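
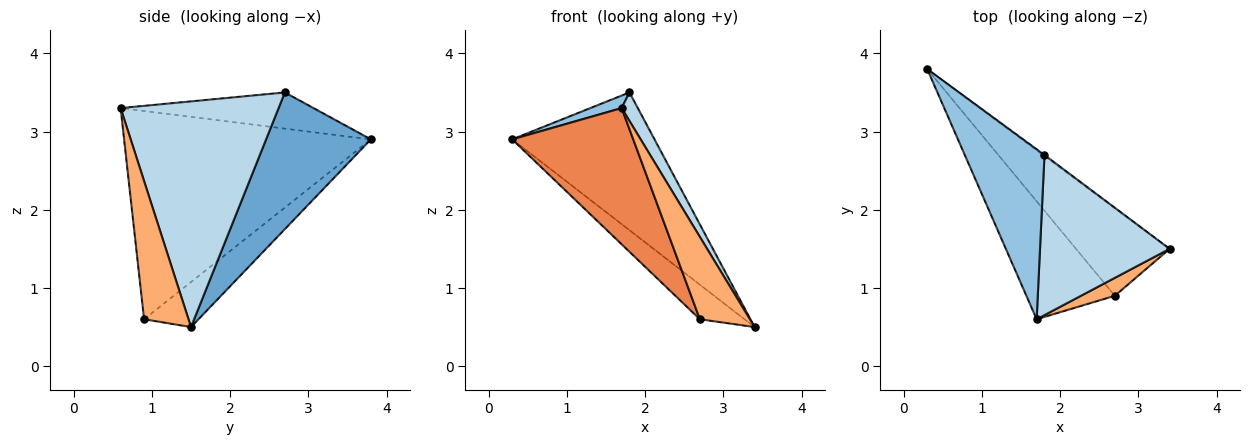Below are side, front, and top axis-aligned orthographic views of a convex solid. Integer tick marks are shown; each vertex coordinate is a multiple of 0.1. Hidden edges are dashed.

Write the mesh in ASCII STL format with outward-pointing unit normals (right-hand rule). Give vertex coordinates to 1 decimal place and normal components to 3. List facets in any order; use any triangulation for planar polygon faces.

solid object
 facet normal 0.593 0.805 -0.006
  outer loop
   vertex 1.8 2.7 3.5
   vertex 3.4 1.5 0.5
   vertex 0.3 3.8 2.9
  endloop
 endfacet
 facet normal -0.412 -0.067 0.909
  outer loop
   vertex 1.8 2.7 3.5
   vertex 0.3 3.8 2.9
   vertex 1.7 0.6 3.3
  endloop
 endfacet
 facet normal 0.864 -0.088 0.496
  outer loop
   vertex 1.8 2.7 3.5
   vertex 1.7 0.6 3.3
   vertex 3.4 1.5 0.5
  endloop
 endfacet
 facet normal -0.409 0.335 -0.849
  outer loop
   vertex 2.7 0.9 0.6
   vertex 0.3 3.8 2.9
   vertex 3.4 1.5 0.5
  endloop
 endfacet
 facet normal -0.839 -0.412 -0.356
  outer loop
   vertex 2.7 0.9 0.6
   vertex 1.7 0.6 3.3
   vertex 0.3 3.8 2.9
  endloop
 endfacet
 facet normal 0.655 -0.738 0.161
  outer loop
   vertex 2.7 0.9 0.6
   vertex 3.4 1.5 0.5
   vertex 1.7 0.6 3.3
  endloop
 endfacet
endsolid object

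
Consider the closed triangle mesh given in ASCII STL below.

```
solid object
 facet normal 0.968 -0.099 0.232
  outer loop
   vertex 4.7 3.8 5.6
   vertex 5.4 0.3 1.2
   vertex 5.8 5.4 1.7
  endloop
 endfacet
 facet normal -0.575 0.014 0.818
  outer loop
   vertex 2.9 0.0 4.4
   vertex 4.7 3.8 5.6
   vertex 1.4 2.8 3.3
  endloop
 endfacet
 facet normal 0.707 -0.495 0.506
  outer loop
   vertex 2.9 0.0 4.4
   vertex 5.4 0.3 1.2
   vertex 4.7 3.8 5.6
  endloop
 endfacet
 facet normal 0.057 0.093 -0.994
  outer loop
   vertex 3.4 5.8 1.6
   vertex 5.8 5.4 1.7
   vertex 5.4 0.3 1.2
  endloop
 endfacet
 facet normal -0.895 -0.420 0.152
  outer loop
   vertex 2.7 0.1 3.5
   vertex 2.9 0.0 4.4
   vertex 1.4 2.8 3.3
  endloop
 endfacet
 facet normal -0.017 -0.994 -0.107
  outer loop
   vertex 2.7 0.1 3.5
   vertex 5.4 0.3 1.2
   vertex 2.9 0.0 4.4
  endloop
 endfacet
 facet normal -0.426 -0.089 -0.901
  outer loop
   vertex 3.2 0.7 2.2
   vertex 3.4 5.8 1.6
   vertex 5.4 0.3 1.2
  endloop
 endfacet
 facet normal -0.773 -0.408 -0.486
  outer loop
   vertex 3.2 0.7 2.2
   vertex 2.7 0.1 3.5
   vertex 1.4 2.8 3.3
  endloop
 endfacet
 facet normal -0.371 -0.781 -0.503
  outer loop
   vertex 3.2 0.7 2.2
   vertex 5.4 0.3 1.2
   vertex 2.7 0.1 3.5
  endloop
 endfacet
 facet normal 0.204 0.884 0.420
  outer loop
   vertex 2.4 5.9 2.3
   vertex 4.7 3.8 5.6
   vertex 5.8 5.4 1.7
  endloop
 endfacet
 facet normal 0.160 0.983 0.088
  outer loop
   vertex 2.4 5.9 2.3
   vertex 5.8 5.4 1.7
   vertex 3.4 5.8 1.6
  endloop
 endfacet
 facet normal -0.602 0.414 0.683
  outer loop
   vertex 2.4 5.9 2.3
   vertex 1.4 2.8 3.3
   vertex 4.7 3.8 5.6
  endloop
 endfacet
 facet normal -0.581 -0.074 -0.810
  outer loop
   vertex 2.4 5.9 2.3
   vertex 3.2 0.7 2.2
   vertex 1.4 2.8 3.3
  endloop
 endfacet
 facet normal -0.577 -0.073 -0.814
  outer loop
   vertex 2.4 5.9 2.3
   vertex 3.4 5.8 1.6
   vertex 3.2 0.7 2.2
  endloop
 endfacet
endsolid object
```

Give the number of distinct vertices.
9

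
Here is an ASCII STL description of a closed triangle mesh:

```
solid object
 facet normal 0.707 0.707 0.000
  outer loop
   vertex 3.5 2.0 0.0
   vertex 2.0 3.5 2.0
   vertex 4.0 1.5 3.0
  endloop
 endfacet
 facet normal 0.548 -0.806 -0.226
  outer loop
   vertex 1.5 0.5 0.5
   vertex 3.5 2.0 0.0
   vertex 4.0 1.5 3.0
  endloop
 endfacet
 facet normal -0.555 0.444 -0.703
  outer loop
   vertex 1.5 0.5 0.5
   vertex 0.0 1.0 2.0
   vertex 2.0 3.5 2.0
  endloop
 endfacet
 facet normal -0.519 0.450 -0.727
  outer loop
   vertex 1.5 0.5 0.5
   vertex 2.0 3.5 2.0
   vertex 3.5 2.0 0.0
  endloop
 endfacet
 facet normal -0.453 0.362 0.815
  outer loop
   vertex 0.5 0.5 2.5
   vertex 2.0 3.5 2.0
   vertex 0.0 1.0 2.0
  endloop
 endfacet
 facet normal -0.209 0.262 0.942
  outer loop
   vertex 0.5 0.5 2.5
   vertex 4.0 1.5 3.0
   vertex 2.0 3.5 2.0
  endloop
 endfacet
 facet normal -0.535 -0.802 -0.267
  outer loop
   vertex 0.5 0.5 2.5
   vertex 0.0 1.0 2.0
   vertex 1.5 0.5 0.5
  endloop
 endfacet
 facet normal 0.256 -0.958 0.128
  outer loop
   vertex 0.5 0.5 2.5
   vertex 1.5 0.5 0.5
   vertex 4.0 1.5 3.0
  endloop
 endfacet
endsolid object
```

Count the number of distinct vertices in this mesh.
6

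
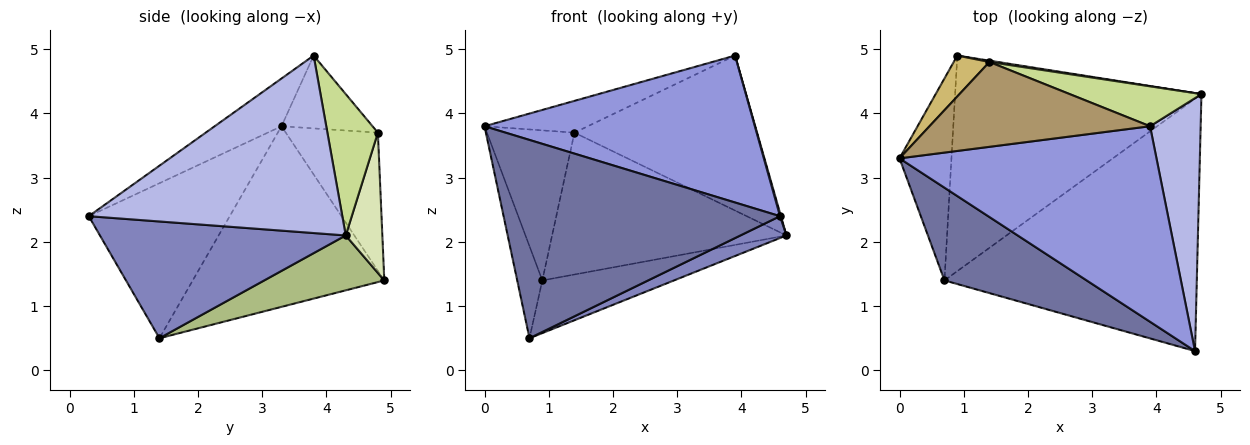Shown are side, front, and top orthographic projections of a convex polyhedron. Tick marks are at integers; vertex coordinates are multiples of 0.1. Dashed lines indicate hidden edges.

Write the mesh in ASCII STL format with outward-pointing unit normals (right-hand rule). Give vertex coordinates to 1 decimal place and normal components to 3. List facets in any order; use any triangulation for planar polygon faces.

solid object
 facet normal -0.419 -0.822 0.385
  outer loop
   vertex 0.7 1.4 0.5
   vertex 4.6 0.3 2.4
   vertex 0.0 3.3 3.8
  endloop
 endfacet
 facet normal 0.419 -0.078 -0.905
  outer loop
   vertex 0.7 1.4 0.5
   vertex 4.7 4.3 2.1
   vertex 4.6 0.3 2.4
  endloop
 endfacet
 facet normal -0.147 -0.594 0.791
  outer loop
   vertex 3.9 3.8 4.9
   vertex 0.0 3.3 3.8
   vertex 4.6 0.3 2.4
  endloop
 endfacet
 facet normal 0.962 -0.003 0.274
  outer loop
   vertex 3.9 3.8 4.9
   vertex 4.6 0.3 2.4
   vertex 4.7 4.3 2.1
  endloop
 endfacet
 facet normal -0.954 0.125 -0.274
  outer loop
   vertex 0.9 4.9 1.4
   vertex 0.7 1.4 0.5
   vertex 0.0 3.3 3.8
  endloop
 endfacet
 facet normal 0.212 0.232 -0.949
  outer loop
   vertex 0.9 4.9 1.4
   vertex 4.7 4.3 2.1
   vertex 0.7 1.4 0.5
  endloop
 endfacet
 facet normal 0.259 0.935 0.241
  outer loop
   vertex 1.4 4.8 3.7
   vertex 3.9 3.8 4.9
   vertex 4.7 4.3 2.1
  endloop
 endfacet
 facet normal 0.154 0.988 0.009
  outer loop
   vertex 1.4 4.8 3.7
   vertex 4.7 4.3 2.1
   vertex 0.9 4.9 1.4
  endloop
 endfacet
 facet normal -0.295 0.335 0.895
  outer loop
   vertex 1.4 4.8 3.7
   vertex 0.0 3.3 3.8
   vertex 3.9 3.8 4.9
  endloop
 endfacet
 facet normal -0.712 0.677 0.184
  outer loop
   vertex 1.4 4.8 3.7
   vertex 0.9 4.9 1.4
   vertex 0.0 3.3 3.8
  endloop
 endfacet
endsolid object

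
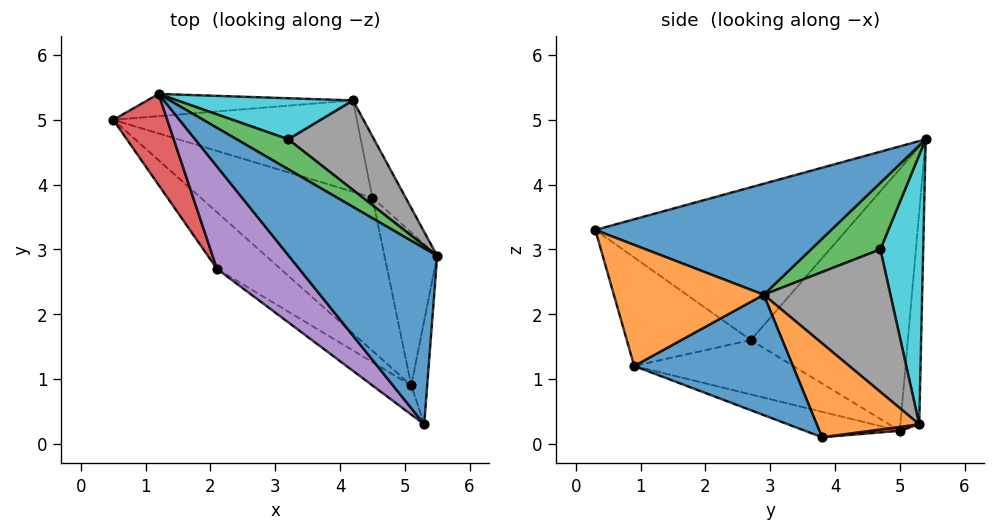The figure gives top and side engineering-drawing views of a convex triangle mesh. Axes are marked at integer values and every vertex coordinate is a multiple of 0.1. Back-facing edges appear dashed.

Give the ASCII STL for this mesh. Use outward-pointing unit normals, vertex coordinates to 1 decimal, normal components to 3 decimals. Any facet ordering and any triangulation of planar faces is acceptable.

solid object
 facet normal 0.580 0.253 0.775
  outer loop
   vertex 1.2 5.4 4.7
   vertex 5.3 0.3 3.3
   vertex 5.5 2.9 2.3
  endloop
 endfacet
 facet normal 0.984 -0.125 -0.130
  outer loop
   vertex 5.1 0.9 1.2
   vertex 5.5 2.9 2.3
   vertex 5.3 0.3 3.3
  endloop
 endfacet
 facet normal 0.626 0.611 0.485
  outer loop
   vertex 3.2 4.7 3.0
   vertex 1.2 5.4 4.7
   vertex 5.5 2.9 2.3
  endloop
 endfacet
 facet normal -0.855 -0.488 0.176
  outer loop
   vertex 2.1 2.7 1.6
   vertex 1.2 5.4 4.7
   vertex 0.5 5.0 0.2
  endloop
 endfacet
 facet normal -0.675 -0.642 0.363
  outer loop
   vertex 2.1 2.7 1.6
   vertex 5.3 0.3 3.3
   vertex 1.2 5.4 4.7
  endloop
 endfacet
 facet normal -0.480 -0.675 -0.561
  outer loop
   vertex 2.1 2.7 1.6
   vertex 0.5 5.0 0.2
   vertex 5.1 0.9 1.2
  endloop
 endfacet
 facet normal -0.524 -0.831 -0.188
  outer loop
   vertex 2.1 2.7 1.6
   vertex 5.1 0.9 1.2
   vertex 5.3 0.3 3.3
  endloop
 endfacet
 facet normal 0.639 0.666 0.385
  outer loop
   vertex 4.2 5.3 0.3
   vertex 3.2 4.7 3.0
   vertex 5.5 2.9 2.3
  endloop
 endfacet
 facet normal -0.079 0.994 -0.076
  outer loop
   vertex 4.2 5.3 0.3
   vertex 0.5 5.0 0.2
   vertex 1.2 5.4 4.7
  endloop
 endfacet
 facet normal 0.573 0.729 0.374
  outer loop
   vertex 4.2 5.3 0.3
   vertex 1.2 5.4 4.7
   vertex 3.2 4.7 3.0
  endloop
 endfacet
 facet normal 0.915 0.037 -0.401
  outer loop
   vertex 4.5 3.8 0.1
   vertex 5.5 2.9 2.3
   vertex 5.1 0.9 1.2
  endloop
 endfacet
 facet normal 0.918 0.227 -0.325
  outer loop
   vertex 4.5 3.8 0.1
   vertex 4.2 5.3 0.3
   vertex 5.5 2.9 2.3
  endloop
 endfacet
 facet normal -0.136 -0.376 -0.917
  outer loop
   vertex 4.5 3.8 0.1
   vertex 5.1 0.9 1.2
   vertex 0.5 5.0 0.2
  endloop
 endfacet
 facet normal 0.016 0.135 -0.991
  outer loop
   vertex 4.5 3.8 0.1
   vertex 0.5 5.0 0.2
   vertex 4.2 5.3 0.3
  endloop
 endfacet
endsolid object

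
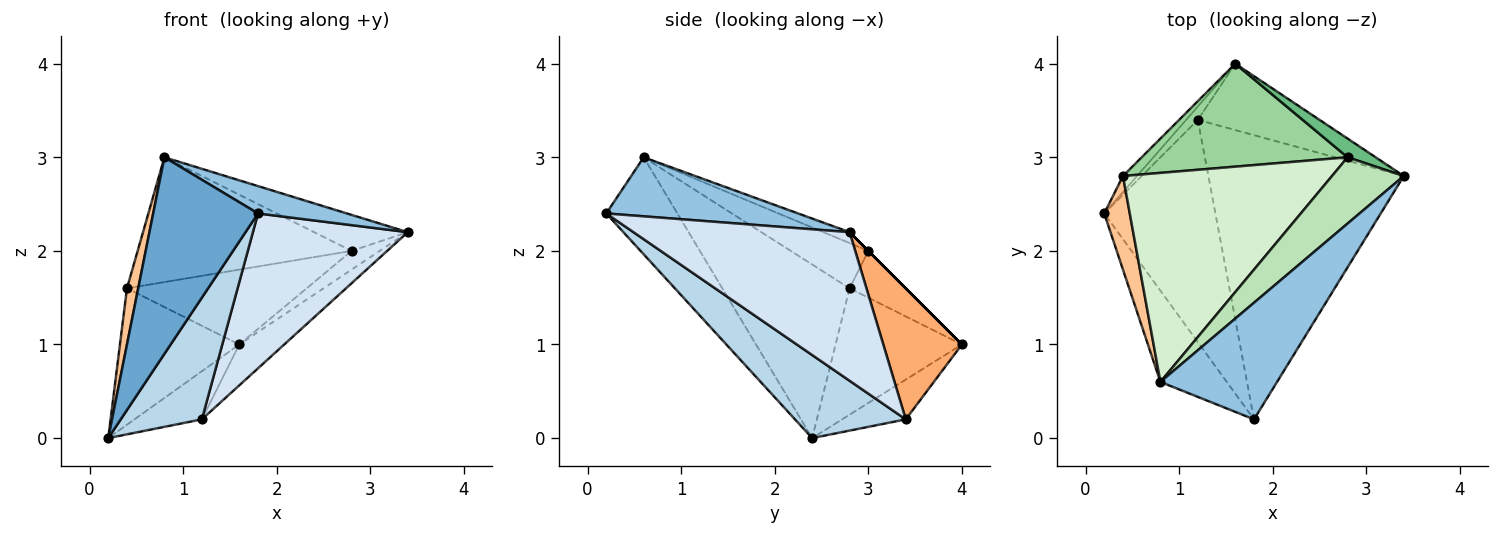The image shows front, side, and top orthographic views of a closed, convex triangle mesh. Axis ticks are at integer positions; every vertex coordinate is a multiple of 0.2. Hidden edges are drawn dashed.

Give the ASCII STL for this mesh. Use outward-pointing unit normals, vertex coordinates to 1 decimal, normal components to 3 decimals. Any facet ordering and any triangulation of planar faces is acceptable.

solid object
 facet normal -0.524 -0.772 -0.359
  outer loop
   vertex 0.8 0.6 3.0
   vertex 0.2 2.4 0.0
   vertex 1.8 0.2 2.4
  endloop
 endfacet
 facet normal 0.442 -0.205 0.873
  outer loop
   vertex 0.8 0.6 3.0
   vertex 1.8 0.2 2.4
   vertex 3.4 2.8 2.2
  endloop
 endfacet
 facet normal 0.548 -0.402 -0.734
  outer loop
   vertex 1.2 3.4 0.2
   vertex 1.8 0.2 2.4
   vertex 0.2 2.4 0.0
  endloop
 endfacet
 facet normal 0.555 -0.398 -0.730
  outer loop
   vertex 1.2 3.4 0.2
   vertex 3.4 2.8 2.2
   vertex 1.8 0.2 2.4
  endloop
 endfacet
 facet normal -0.673 0.713 -0.198
  outer loop
   vertex 1.2 3.4 0.2
   vertex 0.2 2.4 0.0
   vertex 1.6 4.0 1.0
  endloop
 endfacet
 facet normal 0.676 0.386 -0.628
  outer loop
   vertex 1.2 3.4 0.2
   vertex 1.6 4.0 1.0
   vertex 3.4 2.8 2.2
  endloop
 endfacet
 facet normal -0.986 -0.087 0.145
  outer loop
   vertex 0.4 2.8 1.6
   vertex 0.2 2.4 0.0
   vertex 0.8 0.6 3.0
  endloop
 endfacet
 facet normal -0.725 0.684 -0.081
  outer loop
   vertex 0.4 2.8 1.6
   vertex 1.6 4.0 1.0
   vertex 0.2 2.4 0.0
  endloop
 endfacet
 facet normal 0.000 0.707 0.707
  outer loop
   vertex 2.8 3.0 2.0
   vertex 3.4 2.8 2.2
   vertex 1.6 4.0 1.0
  endloop
 endfacet
 facet normal -0.181 0.578 0.795
  outer loop
   vertex 2.8 3.0 2.0
   vertex 1.6 4.0 1.0
   vertex 0.4 2.8 1.6
  endloop
 endfacet
 facet normal -0.133 0.473 0.871
  outer loop
   vertex 2.8 3.0 2.0
   vertex 0.8 0.6 3.0
   vertex 3.4 2.8 2.2
  endloop
 endfacet
 facet normal -0.183 0.504 0.844
  outer loop
   vertex 2.8 3.0 2.0
   vertex 0.4 2.8 1.6
   vertex 0.8 0.6 3.0
  endloop
 endfacet
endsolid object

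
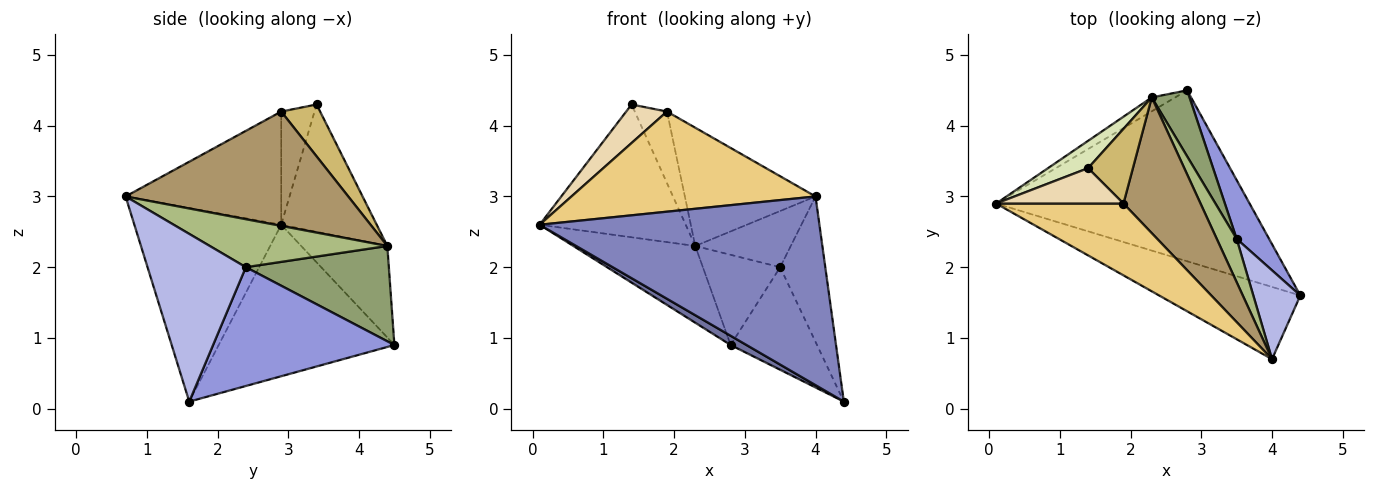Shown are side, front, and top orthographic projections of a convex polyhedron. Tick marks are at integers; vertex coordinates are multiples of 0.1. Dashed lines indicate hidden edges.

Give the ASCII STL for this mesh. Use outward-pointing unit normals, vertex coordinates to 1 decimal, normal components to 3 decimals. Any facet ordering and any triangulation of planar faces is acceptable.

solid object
 facet normal -0.512 -0.046 -0.857
  outer loop
   vertex 2.8 4.5 0.9
   vertex 4.4 1.6 0.1
   vertex 0.1 2.9 2.6
  endloop
 endfacet
 facet normal -0.440 -0.839 -0.321
  outer loop
   vertex 4.0 0.7 3.0
   vertex 0.1 2.9 2.6
   vertex 4.4 1.6 0.1
  endloop
 endfacet
 facet normal 0.877 0.418 0.239
  outer loop
   vertex 3.5 2.4 2.0
   vertex 4.4 1.6 0.1
   vertex 2.8 4.5 0.9
  endloop
 endfacet
 facet normal 0.881 0.404 0.247
  outer loop
   vertex 3.5 2.4 2.0
   vertex 4.0 0.7 3.0
   vertex 4.4 1.6 0.1
  endloop
 endfacet
 facet normal 0.831 0.449 0.329
  outer loop
   vertex 2.3 4.4 2.3
   vertex 3.5 2.4 2.0
   vertex 2.8 4.5 0.9
  endloop
 endfacet
 facet normal 0.827 0.445 0.343
  outer loop
   vertex 2.3 4.4 2.3
   vertex 4.0 0.7 3.0
   vertex 3.5 2.4 2.0
  endloop
 endfacet
 facet normal -0.571 0.808 -0.146
  outer loop
   vertex 2.3 4.4 2.3
   vertex 2.8 4.5 0.9
   vertex 0.1 2.9 2.6
  endloop
 endfacet
 facet normal -0.539 0.825 0.170
  outer loop
   vertex 2.3 4.4 2.3
   vertex 0.1 2.9 2.6
   vertex 1.4 3.4 4.3
  endloop
 endfacet
 facet normal 0.746 0.438 0.502
  outer loop
   vertex 1.9 2.9 4.2
   vertex 4.0 0.7 3.0
   vertex 2.3 4.4 2.3
  endloop
 endfacet
 facet normal 0.641 0.531 0.554
  outer loop
   vertex 1.9 2.9 4.2
   vertex 2.3 4.4 2.3
   vertex 1.4 3.4 4.3
  endloop
 endfacet
 facet normal -0.460 -0.721 0.518
  outer loop
   vertex 1.9 2.9 4.2
   vertex 0.1 2.9 2.6
   vertex 4.0 0.7 3.0
  endloop
 endfacet
 facet normal -0.515 -0.631 0.580
  outer loop
   vertex 1.9 2.9 4.2
   vertex 1.4 3.4 4.3
   vertex 0.1 2.9 2.6
  endloop
 endfacet
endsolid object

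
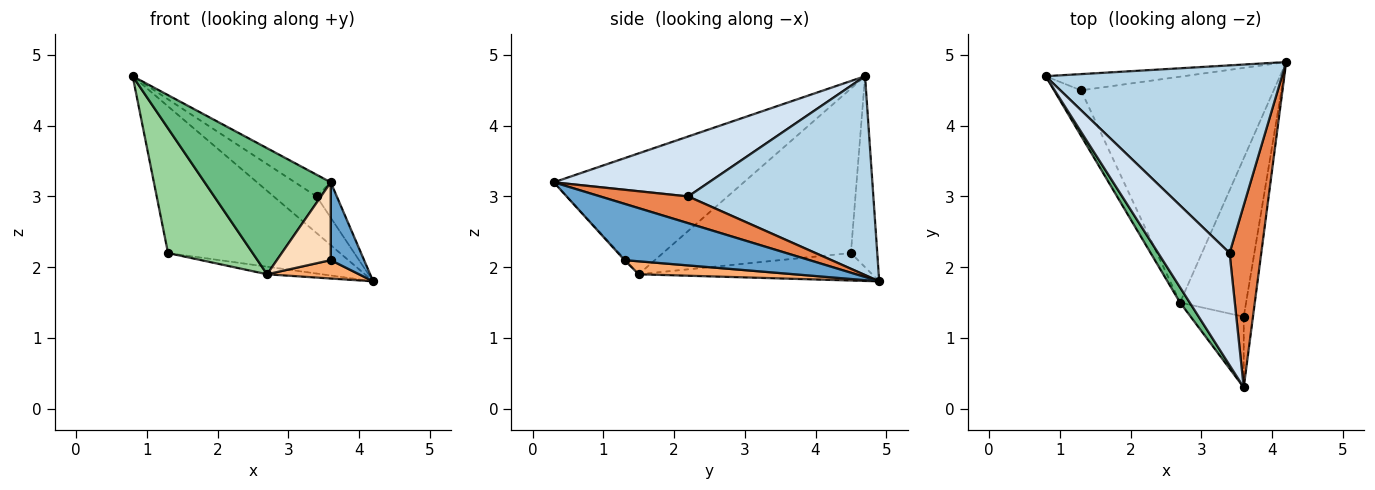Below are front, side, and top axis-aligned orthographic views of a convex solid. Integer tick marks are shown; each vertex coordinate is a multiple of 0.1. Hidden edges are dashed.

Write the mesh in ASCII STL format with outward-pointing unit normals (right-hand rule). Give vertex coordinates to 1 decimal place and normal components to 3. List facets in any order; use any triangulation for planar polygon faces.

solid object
 facet normal 0.972 -0.175 -0.159
  outer loop
   vertex 3.6 1.3 2.1
   vertex 4.2 4.9 1.8
   vertex 3.6 0.3 3.2
  endloop
 endfacet
 facet normal -0.151 0.983 -0.109
  outer loop
   vertex 1.3 4.5 2.2
   vertex 0.8 4.7 4.7
   vertex 4.2 4.9 1.8
  endloop
 endfacet
 facet normal 0.637 0.148 0.757
  outer loop
   vertex 3.4 2.2 3.0
   vertex 4.2 4.9 1.8
   vertex 0.8 4.7 4.7
  endloop
 endfacet
 facet normal 0.636 0.147 0.757
  outer loop
   vertex 3.4 2.2 3.0
   vertex 0.8 4.7 4.7
   vertex 3.6 0.3 3.2
  endloop
 endfacet
 facet normal 0.638 0.147 0.756
  outer loop
   vertex 3.4 2.2 3.0
   vertex 3.6 0.3 3.2
   vertex 4.2 4.9 1.8
  endloop
 endfacet
 facet normal 0.192 -0.113 -0.975
  outer loop
   vertex 2.7 1.5 1.9
   vertex 4.2 4.9 1.8
   vertex 3.6 1.3 2.1
  endloop
 endfacet
 facet normal -0.141 0.033 -0.989
  outer loop
   vertex 2.7 1.5 1.9
   vertex 1.3 4.5 2.2
   vertex 4.2 4.9 1.8
  endloop
 endfacet
 facet normal -0.015 -0.740 -0.673
  outer loop
   vertex 2.7 1.5 1.9
   vertex 3.6 1.3 2.1
   vertex 3.6 0.3 3.2
  endloop
 endfacet
 facet normal -0.831 -0.552 0.066
  outer loop
   vertex 2.7 1.5 1.9
   vertex 3.6 0.3 3.2
   vertex 0.8 4.7 4.7
  endloop
 endfacet
 facet normal -0.902 -0.406 -0.148
  outer loop
   vertex 2.7 1.5 1.9
   vertex 0.8 4.7 4.7
   vertex 1.3 4.5 2.2
  endloop
 endfacet
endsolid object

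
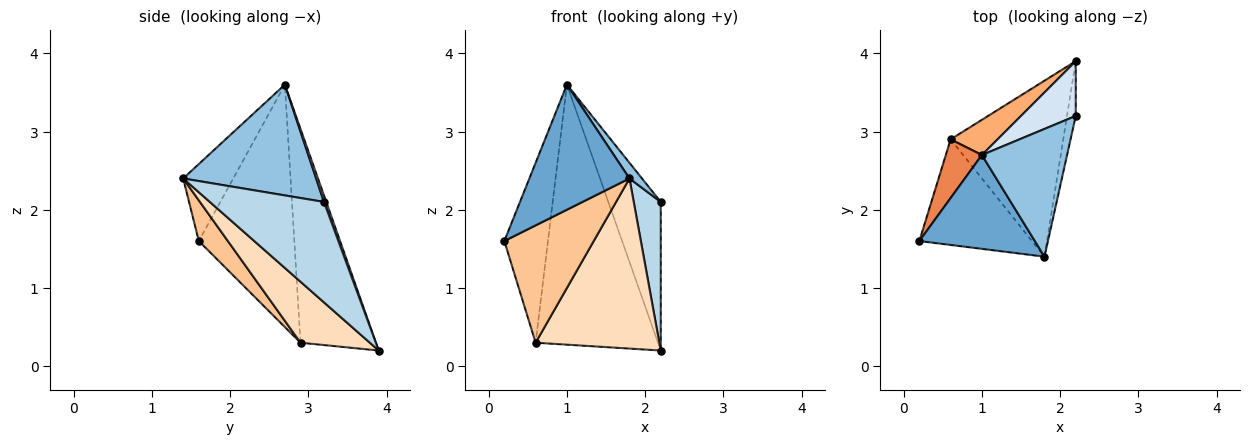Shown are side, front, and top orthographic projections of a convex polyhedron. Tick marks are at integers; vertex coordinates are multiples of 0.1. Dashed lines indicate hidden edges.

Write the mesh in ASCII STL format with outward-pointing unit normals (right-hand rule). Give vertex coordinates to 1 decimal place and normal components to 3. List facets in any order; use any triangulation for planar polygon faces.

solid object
 facet normal -0.371 -0.743 0.557
  outer loop
   vertex 1.0 2.7 3.6
   vertex 0.2 1.6 1.6
   vertex 1.8 1.4 2.4
  endloop
 endfacet
 facet normal 0.791 -0.074 0.608
  outer loop
   vertex 1.0 2.7 3.6
   vertex 1.8 1.4 2.4
   vertex 2.2 3.2 2.1
  endloop
 endfacet
 facet normal 0.970 -0.230 -0.085
  outer loop
   vertex 2.2 3.9 0.2
   vertex 2.2 3.2 2.1
   vertex 1.8 1.4 2.4
  endloop
 endfacet
 facet normal 0.041 0.938 0.345
  outer loop
   vertex 2.2 3.9 0.2
   vertex 1.0 2.7 3.6
   vertex 2.2 3.2 2.1
  endloop
 endfacet
 facet normal -0.901 0.412 0.134
  outer loop
   vertex 0.6 2.9 0.3
   vertex 0.2 1.6 1.6
   vertex 1.0 2.7 3.6
  endloop
 endfacet
 facet normal -0.521 0.846 0.114
  outer loop
   vertex 0.6 2.9 0.3
   vertex 1.0 2.7 3.6
   vertex 2.2 3.9 0.2
  endloop
 endfacet
 facet normal 0.235 -0.723 -0.650
  outer loop
   vertex 0.6 2.9 0.3
   vertex 1.8 1.4 2.4
   vertex 0.2 1.6 1.6
  endloop
 endfacet
 facet normal 0.363 -0.648 -0.670
  outer loop
   vertex 0.6 2.9 0.3
   vertex 2.2 3.9 0.2
   vertex 1.8 1.4 2.4
  endloop
 endfacet
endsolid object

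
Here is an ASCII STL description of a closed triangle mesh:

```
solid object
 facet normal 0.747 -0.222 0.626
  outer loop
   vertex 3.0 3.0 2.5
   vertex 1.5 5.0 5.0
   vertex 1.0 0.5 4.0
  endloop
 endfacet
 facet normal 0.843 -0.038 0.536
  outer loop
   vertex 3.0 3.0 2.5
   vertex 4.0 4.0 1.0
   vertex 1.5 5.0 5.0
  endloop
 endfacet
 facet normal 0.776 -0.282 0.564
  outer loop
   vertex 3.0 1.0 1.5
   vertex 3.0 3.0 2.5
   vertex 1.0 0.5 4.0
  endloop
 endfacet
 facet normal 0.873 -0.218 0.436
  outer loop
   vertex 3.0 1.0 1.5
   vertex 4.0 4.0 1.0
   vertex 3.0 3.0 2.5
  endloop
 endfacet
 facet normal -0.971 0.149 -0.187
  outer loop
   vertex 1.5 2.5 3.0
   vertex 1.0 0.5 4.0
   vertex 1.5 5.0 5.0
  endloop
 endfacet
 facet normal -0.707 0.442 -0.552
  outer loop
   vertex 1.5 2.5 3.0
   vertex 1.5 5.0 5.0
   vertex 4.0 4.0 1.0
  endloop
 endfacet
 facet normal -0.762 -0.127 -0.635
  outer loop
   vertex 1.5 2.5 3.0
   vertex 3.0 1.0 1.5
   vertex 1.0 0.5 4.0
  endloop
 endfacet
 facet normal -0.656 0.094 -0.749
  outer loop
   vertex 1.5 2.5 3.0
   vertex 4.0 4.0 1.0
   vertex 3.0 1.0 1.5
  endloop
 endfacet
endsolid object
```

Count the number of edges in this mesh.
12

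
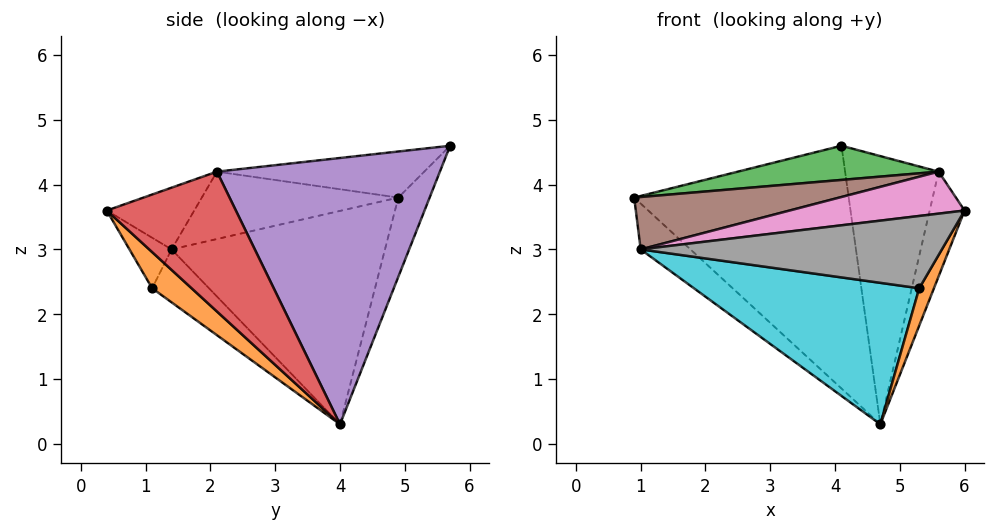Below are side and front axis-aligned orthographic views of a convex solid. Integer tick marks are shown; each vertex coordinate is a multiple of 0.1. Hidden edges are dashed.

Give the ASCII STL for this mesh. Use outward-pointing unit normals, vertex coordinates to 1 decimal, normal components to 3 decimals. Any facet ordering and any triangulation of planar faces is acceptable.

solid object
 facet normal -0.134 0.915 -0.380
  outer loop
   vertex 4.7 4.0 0.3
   vertex 0.9 4.9 3.8
   vertex 4.1 5.7 4.6
  endloop
 endfacet
 facet normal 0.749 -0.280 -0.600
  outer loop
   vertex 5.3 1.1 2.4
   vertex 4.7 4.0 0.3
   vertex 6.0 0.4 3.6
  endloop
 endfacet
 facet normal -0.194 -0.188 0.963
  outer loop
   vertex 5.6 2.1 4.2
   vertex 4.1 5.7 4.6
   vertex 0.9 4.9 3.8
  endloop
 endfacet
 facet normal 0.961 0.260 -0.095
  outer loop
   vertex 5.6 2.1 4.2
   vertex 6.0 0.4 3.6
   vertex 4.7 4.0 0.3
  endloop
 endfacet
 facet normal 0.922 0.387 -0.024
  outer loop
   vertex 5.6 2.1 4.2
   vertex 4.7 4.0 0.3
   vertex 4.1 5.7 4.6
  endloop
 endfacet
 facet normal -0.214 -0.223 0.951
  outer loop
   vertex 1.0 1.4 3.0
   vertex 5.6 2.1 4.2
   vertex 0.9 4.9 3.8
  endloop
 endfacet
 facet normal -0.183 -0.365 0.913
  outer loop
   vertex 1.0 1.4 3.0
   vertex 6.0 0.4 3.6
   vertex 5.6 2.1 4.2
  endloop
 endfacet
 facet normal -0.124 -0.887 -0.445
  outer loop
   vertex 1.0 1.4 3.0
   vertex 5.3 1.1 2.4
   vertex 6.0 0.4 3.6
  endloop
 endfacet
 facet normal -0.650 0.152 -0.745
  outer loop
   vertex 1.0 1.4 3.0
   vertex 0.9 4.9 3.8
   vertex 4.7 4.0 0.3
  endloop
 endfacet
 facet normal -0.151 -0.600 -0.785
  outer loop
   vertex 1.0 1.4 3.0
   vertex 4.7 4.0 0.3
   vertex 5.3 1.1 2.4
  endloop
 endfacet
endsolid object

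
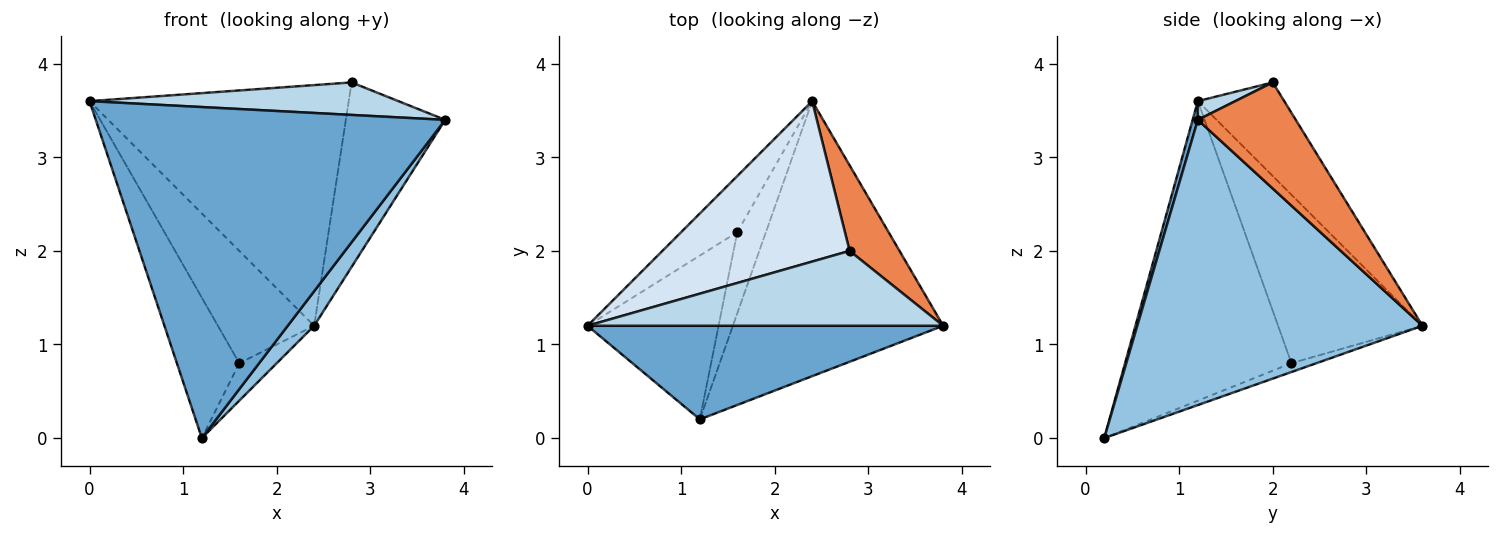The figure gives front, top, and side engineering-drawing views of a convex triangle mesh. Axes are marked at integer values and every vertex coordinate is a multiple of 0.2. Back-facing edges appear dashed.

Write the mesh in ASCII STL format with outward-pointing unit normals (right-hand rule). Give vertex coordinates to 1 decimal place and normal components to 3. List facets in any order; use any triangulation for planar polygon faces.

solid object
 facet normal 0.014 -0.962 0.272
  outer loop
   vertex 1.2 0.2 0.0
   vertex 3.8 1.2 3.4
   vertex 0.0 1.2 3.6
  endloop
 endfacet
 facet normal 0.803 -0.074 -0.592
  outer loop
   vertex 1.2 0.2 0.0
   vertex 2.4 3.6 1.2
   vertex 3.8 1.2 3.4
  endloop
 endfacet
 facet normal 0.048 -0.398 0.916
  outer loop
   vertex 2.8 2.0 3.8
   vertex 0.0 1.2 3.6
   vertex 3.8 1.2 3.4
  endloop
 endfacet
 facet normal -0.267 0.802 0.535
  outer loop
   vertex 2.8 2.0 3.8
   vertex 2.4 3.6 1.2
   vertex 0.0 1.2 3.6
  endloop
 endfacet
 facet normal 0.667 0.676 0.314
  outer loop
   vertex 2.8 2.0 3.8
   vertex 3.8 1.2 3.4
   vertex 2.4 3.6 1.2
  endloop
 endfacet
 facet normal -0.802 0.535 -0.267
  outer loop
   vertex 1.6 2.2 0.8
   vertex 0.0 1.2 3.6
   vertex 2.4 3.6 1.2
  endloop
 endfacet
 facet normal -0.866 0.325 -0.379
  outer loop
   vertex 1.6 2.2 0.8
   vertex 1.2 0.2 0.0
   vertex 0.0 1.2 3.6
  endloop
 endfacet
 facet normal -0.269 0.404 -0.874
  outer loop
   vertex 1.6 2.2 0.8
   vertex 2.4 3.6 1.2
   vertex 1.2 0.2 0.0
  endloop
 endfacet
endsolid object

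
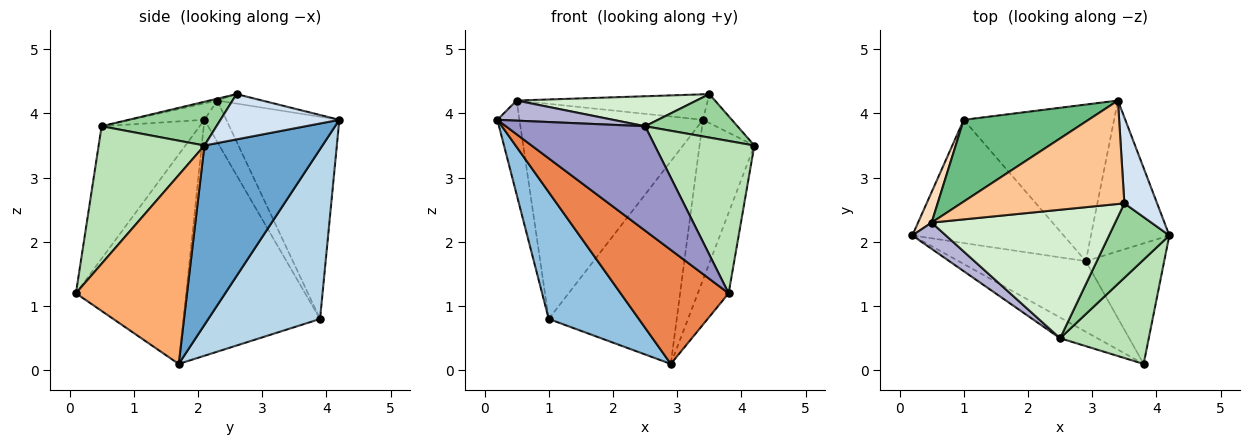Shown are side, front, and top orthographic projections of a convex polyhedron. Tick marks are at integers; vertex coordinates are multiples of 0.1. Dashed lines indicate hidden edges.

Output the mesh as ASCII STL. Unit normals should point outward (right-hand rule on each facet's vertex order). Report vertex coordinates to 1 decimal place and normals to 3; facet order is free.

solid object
 facet normal 0.843 0.391 -0.368
  outer loop
   vertex 2.9 1.7 0.1
   vertex 3.4 4.2 3.9
   vertex 4.2 2.1 3.5
  endloop
 endfacet
 facet normal -0.736 -0.485 -0.472
  outer loop
   vertex 1.0 3.9 0.8
   vertex 2.9 1.7 0.1
   vertex 0.2 2.1 3.9
  endloop
 endfacet
 facet normal 0.568 0.651 -0.503
  outer loop
   vertex 1.0 3.9 0.8
   vertex 3.4 4.2 3.9
   vertex 2.9 1.7 0.1
  endloop
 endfacet
 facet normal 0.795 0.193 0.575
  outer loop
   vertex 3.5 2.6 4.3
   vertex 4.2 2.1 3.5
   vertex 3.4 4.2 3.9
  endloop
 endfacet
 facet normal -0.655 -0.642 -0.398
  outer loop
   vertex 3.8 0.1 1.2
   vertex 0.2 2.1 3.9
   vertex 2.9 1.7 0.1
  endloop
 endfacet
 facet normal 0.895 0.248 -0.371
  outer loop
   vertex 3.8 0.1 1.2
   vertex 2.9 1.7 0.1
   vertex 4.2 2.1 3.5
  endloop
 endfacet
 facet normal -0.056 0.239 0.969
  outer loop
   vertex 0.5 2.3 4.2
   vertex 3.5 2.6 4.3
   vertex 3.4 4.2 3.9
  endloop
 endfacet
 facet normal -0.686 0.692 0.225
  outer loop
   vertex 0.5 2.3 4.2
   vertex 1.0 3.9 0.8
   vertex 0.2 2.1 3.9
  endloop
 endfacet
 facet normal -0.499 0.810 0.308
  outer loop
   vertex 0.5 2.3 4.2
   vertex 3.4 4.2 3.9
   vertex 1.0 3.9 0.8
  endloop
 endfacet
 facet normal 0.531 -0.427 0.732
  outer loop
   vertex 2.5 0.5 3.8
   vertex 4.2 2.1 3.5
   vertex 3.5 2.6 4.3
  endloop
 endfacet
 facet normal 0.659 -0.621 0.425
  outer loop
   vertex 2.5 0.5 3.8
   vertex 3.8 0.1 1.2
   vertex 4.2 2.1 3.5
  endloop
 endfacet
 facet normal -0.010 -0.227 0.974
  outer loop
   vertex 2.5 0.5 3.8
   vertex 3.5 2.6 4.3
   vertex 0.5 2.3 4.2
  endloop
 endfacet
 facet normal -0.568 -0.807 -0.160
  outer loop
   vertex 2.5 0.5 3.8
   vertex 0.2 2.1 3.9
   vertex 3.8 0.1 1.2
  endloop
 endfacet
 facet normal -0.362 -0.567 0.740
  outer loop
   vertex 2.5 0.5 3.8
   vertex 0.5 2.3 4.2
   vertex 0.2 2.1 3.9
  endloop
 endfacet
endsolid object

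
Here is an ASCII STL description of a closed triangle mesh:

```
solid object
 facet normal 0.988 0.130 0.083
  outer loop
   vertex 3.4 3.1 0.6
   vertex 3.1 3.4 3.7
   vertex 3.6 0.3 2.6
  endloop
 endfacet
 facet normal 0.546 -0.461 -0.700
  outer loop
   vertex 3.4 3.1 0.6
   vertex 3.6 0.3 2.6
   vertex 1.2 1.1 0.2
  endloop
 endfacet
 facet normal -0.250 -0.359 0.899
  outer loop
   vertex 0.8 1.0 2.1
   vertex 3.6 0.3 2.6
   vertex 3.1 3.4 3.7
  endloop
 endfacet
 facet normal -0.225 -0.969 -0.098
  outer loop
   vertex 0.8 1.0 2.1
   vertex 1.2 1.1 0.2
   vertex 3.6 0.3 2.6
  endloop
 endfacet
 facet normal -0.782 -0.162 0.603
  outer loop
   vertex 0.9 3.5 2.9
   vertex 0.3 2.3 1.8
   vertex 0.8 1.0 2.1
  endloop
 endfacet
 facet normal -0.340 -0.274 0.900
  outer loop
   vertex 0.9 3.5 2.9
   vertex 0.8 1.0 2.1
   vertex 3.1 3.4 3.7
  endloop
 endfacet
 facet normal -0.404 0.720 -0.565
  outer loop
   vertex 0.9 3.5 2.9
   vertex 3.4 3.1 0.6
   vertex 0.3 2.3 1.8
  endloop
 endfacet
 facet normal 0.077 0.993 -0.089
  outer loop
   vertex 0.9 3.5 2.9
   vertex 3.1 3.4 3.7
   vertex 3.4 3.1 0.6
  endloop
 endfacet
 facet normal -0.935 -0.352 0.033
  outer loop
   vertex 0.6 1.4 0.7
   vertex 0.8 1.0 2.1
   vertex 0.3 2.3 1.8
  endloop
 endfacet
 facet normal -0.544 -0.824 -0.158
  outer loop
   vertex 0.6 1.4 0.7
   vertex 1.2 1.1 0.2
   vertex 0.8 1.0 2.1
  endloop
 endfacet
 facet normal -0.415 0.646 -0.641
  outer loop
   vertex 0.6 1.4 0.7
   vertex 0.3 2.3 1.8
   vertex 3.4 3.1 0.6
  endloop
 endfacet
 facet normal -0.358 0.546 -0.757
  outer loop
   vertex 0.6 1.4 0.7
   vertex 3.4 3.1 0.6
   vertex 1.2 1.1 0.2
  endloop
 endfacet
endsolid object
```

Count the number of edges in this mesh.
18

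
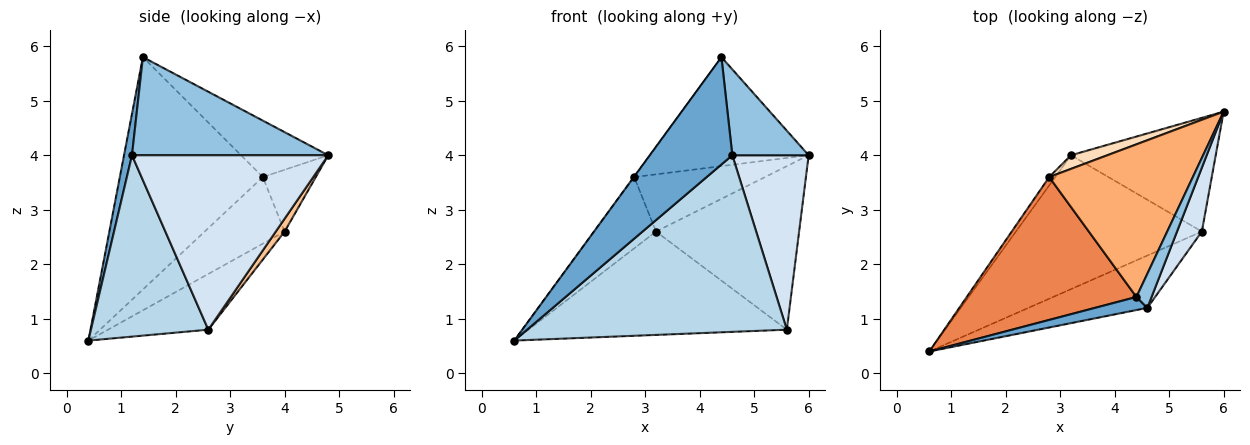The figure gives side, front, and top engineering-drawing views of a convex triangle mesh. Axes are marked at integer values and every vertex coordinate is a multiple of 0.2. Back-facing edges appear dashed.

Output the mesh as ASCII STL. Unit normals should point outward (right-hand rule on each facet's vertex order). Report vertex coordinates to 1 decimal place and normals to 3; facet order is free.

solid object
 facet normal 0.095 -0.988 0.120
  outer loop
   vertex 4.6 1.2 4.0
   vertex 4.4 1.4 5.8
   vertex 0.6 0.4 0.6
  endloop
 endfacet
 facet normal 0.923 -0.359 0.142
  outer loop
   vertex 4.6 1.2 4.0
   vertex 6.0 4.8 4.0
   vertex 4.4 1.4 5.8
  endloop
 endfacet
 facet normal 0.398 -0.880 -0.261
  outer loop
   vertex 5.6 2.6 0.8
   vertex 4.6 1.2 4.0
   vertex 0.6 0.4 0.6
  endloop
 endfacet
 facet normal 0.924 -0.359 0.132
  outer loop
   vertex 5.6 2.6 0.8
   vertex 6.0 4.8 4.0
   vertex 4.6 1.2 4.0
  endloop
 endfacet
 facet normal -0.808 0.002 0.590
  outer loop
   vertex 2.8 3.6 3.6
   vertex 0.6 0.4 0.6
   vertex 4.4 1.4 5.8
  endloop
 endfacet
 facet normal -0.305 0.554 0.775
  outer loop
   vertex 2.8 3.6 3.6
   vertex 4.4 1.4 5.8
   vertex 6.0 4.8 4.0
  endloop
 endfacet
 facet normal 0.051 0.820 -0.570
  outer loop
   vertex 3.2 4.0 2.6
   vertex 6.0 4.8 4.0
   vertex 5.6 2.6 0.8
  endloop
 endfacet
 facet normal -0.366 0.905 0.216
  outer loop
   vertex 3.2 4.0 2.6
   vertex 2.8 3.6 3.6
   vertex 6.0 4.8 4.0
  endloop
 endfacet
 facet normal -0.231 0.595 -0.770
  outer loop
   vertex 3.2 4.0 2.6
   vertex 5.6 2.6 0.8
   vertex 0.6 0.4 0.6
  endloop
 endfacet
 facet normal -0.789 0.610 -0.072
  outer loop
   vertex 3.2 4.0 2.6
   vertex 0.6 0.4 0.6
   vertex 2.8 3.6 3.6
  endloop
 endfacet
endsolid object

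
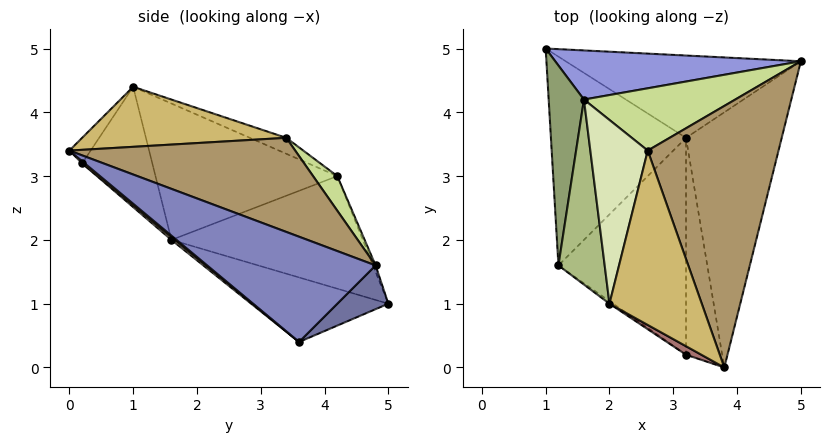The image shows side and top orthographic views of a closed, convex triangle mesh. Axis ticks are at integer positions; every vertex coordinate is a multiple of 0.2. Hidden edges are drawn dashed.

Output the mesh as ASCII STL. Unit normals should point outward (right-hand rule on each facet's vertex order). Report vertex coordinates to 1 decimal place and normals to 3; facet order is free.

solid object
 facet normal 0.149 0.578 -0.802
  outer loop
   vertex 3.2 3.6 0.4
   vertex 1.0 5.0 1.0
   vertex 5.0 4.8 1.6
  endloop
 endfacet
 facet normal 0.678 -0.401 -0.616
  outer loop
   vertex 3.2 3.6 0.4
   vertex 5.0 4.8 1.6
   vertex 3.8 0.0 3.4
  endloop
 endfacet
 facet normal -0.010 0.927 0.374
  outer loop
   vertex 1.6 4.2 3.0
   vertex 5.0 4.8 1.6
   vertex 1.0 5.0 1.0
  endloop
 endfacet
 facet normal -0.414 -0.279 -0.866
  outer loop
   vertex 1.2 1.6 2.0
   vertex 1.0 5.0 1.0
   vertex 3.2 3.6 0.4
  endloop
 endfacet
 facet normal -0.954 0.032 0.299
  outer loop
   vertex 1.2 1.6 2.0
   vertex 1.6 4.2 3.0
   vertex 1.0 5.0 1.0
  endloop
 endfacet
 facet normal -0.947 0.022 0.321
  outer loop
   vertex 1.2 1.6 2.0
   vertex 2.0 1.0 4.4
   vertex 1.6 4.2 3.0
  endloop
 endfacet
 facet normal 0.157 0.711 0.686
  outer loop
   vertex 2.6 3.4 3.6
   vertex 5.0 4.8 1.6
   vertex 1.6 4.2 3.0
  endloop
 endfacet
 facet normal -0.250 0.362 0.898
  outer loop
   vertex 2.6 3.4 3.6
   vertex 1.6 4.2 3.0
   vertex 2.0 1.0 4.4
  endloop
 endfacet
 facet normal 0.577 0.156 0.802
  outer loop
   vertex 2.6 3.4 3.6
   vertex 3.8 0.0 3.4
   vertex 5.0 4.8 1.6
  endloop
 endfacet
 facet normal 0.540 0.142 0.830
  outer loop
   vertex 2.6 3.4 3.6
   vertex 2.0 1.0 4.4
   vertex 3.8 0.0 3.4
  endloop
 endfacet
 facet normal 0.045 -0.635 -0.771
  outer loop
   vertex 3.2 0.2 3.2
   vertex 3.2 3.6 0.4
   vertex 3.8 0.0 3.4
  endloop
 endfacet
 facet normal 0.018 -0.636 -0.772
  outer loop
   vertex 3.2 0.2 3.2
   vertex 1.2 1.6 2.0
   vertex 3.2 3.6 0.4
  endloop
 endfacet
 facet normal -0.375 -0.899 0.225
  outer loop
   vertex 3.2 0.2 3.2
   vertex 3.8 0.0 3.4
   vertex 2.0 1.0 4.4
  endloop
 endfacet
 facet normal -0.566 -0.824 -0.017
  outer loop
   vertex 3.2 0.2 3.2
   vertex 2.0 1.0 4.4
   vertex 1.2 1.6 2.0
  endloop
 endfacet
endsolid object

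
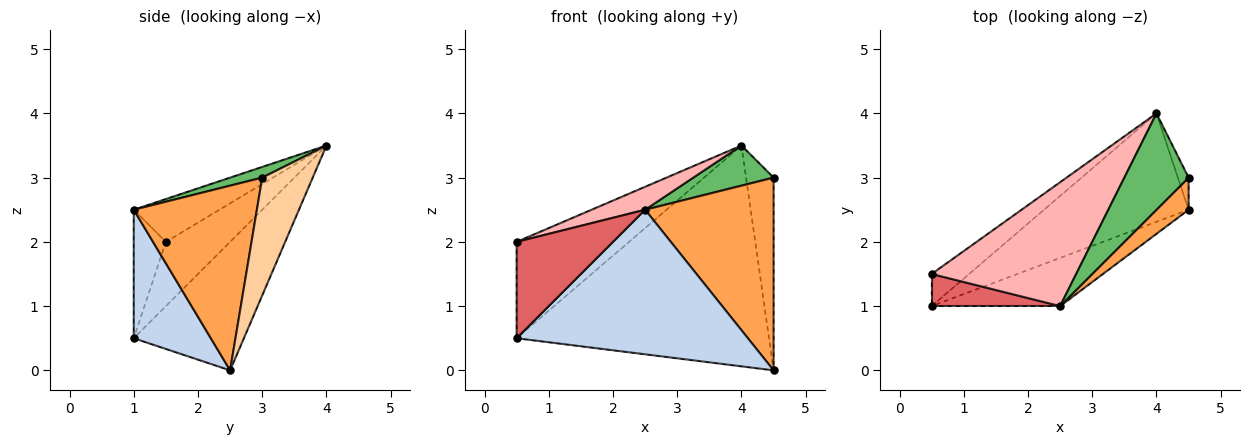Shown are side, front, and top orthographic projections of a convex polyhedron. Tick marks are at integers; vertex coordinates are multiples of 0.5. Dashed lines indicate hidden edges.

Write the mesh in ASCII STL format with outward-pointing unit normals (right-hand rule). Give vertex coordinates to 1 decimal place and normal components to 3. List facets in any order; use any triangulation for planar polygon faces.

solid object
 facet normal -0.365 0.836 -0.410
  outer loop
   vertex 4.0 4.0 3.5
   vertex 4.5 2.5 0.0
   vertex 0.5 1.0 0.5
  endloop
 endfacet
 facet normal 0.302 -0.905 -0.302
  outer loop
   vertex 2.5 1.0 2.5
   vertex 0.5 1.0 0.5
   vertex 4.5 2.5 0.0
  endloop
 endfacet
 facet normal 0.687 -0.717 0.119
  outer loop
   vertex 4.5 3.0 3.0
   vertex 2.5 1.0 2.5
   vertex 4.5 2.5 0.0
  endloop
 endfacet
 facet normal 0.875 0.477 -0.080
  outer loop
   vertex 4.5 3.0 3.0
   vertex 4.5 2.5 0.0
   vertex 4.0 4.0 3.5
  endloop
 endfacet
 facet normal 0.152 -0.380 0.912
  outer loop
   vertex 4.5 3.0 3.0
   vertex 4.0 4.0 3.5
   vertex 2.5 1.0 2.5
  endloop
 endfacet
 facet normal -0.477 0.834 -0.278
  outer loop
   vertex 0.5 1.5 2.0
   vertex 4.0 4.0 3.5
   vertex 0.5 1.0 0.5
  endloop
 endfacet
 facet normal -0.302 -0.905 0.302
  outer loop
   vertex 0.5 1.5 2.0
   vertex 0.5 1.0 0.5
   vertex 2.5 1.0 2.5
  endloop
 endfacet
 facet normal -0.280 -0.175 0.944
  outer loop
   vertex 0.5 1.5 2.0
   vertex 2.5 1.0 2.5
   vertex 4.0 4.0 3.5
  endloop
 endfacet
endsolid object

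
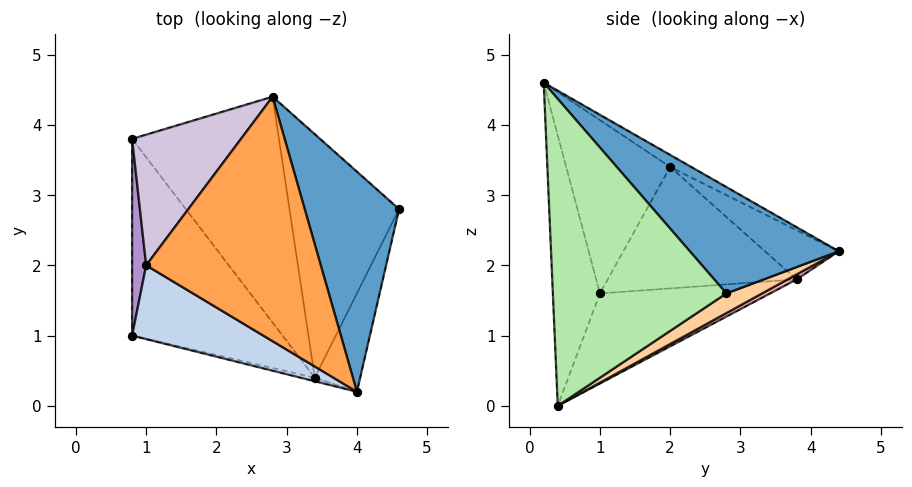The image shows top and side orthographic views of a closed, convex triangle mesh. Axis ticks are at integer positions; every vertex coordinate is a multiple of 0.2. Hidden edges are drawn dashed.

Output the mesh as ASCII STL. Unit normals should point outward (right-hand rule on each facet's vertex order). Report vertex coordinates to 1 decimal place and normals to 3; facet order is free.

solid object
 facet normal 0.644 0.510 0.571
  outer loop
   vertex 4.0 0.2 4.6
   vertex 4.6 2.8 1.6
   vertex 2.8 4.4 2.2
  endloop
 endfacet
 facet normal -0.585 -0.680 0.443
  outer loop
   vertex 1.0 2.0 3.4
   vertex 0.8 1.0 1.6
   vertex 4.0 0.2 4.6
  endloop
 endfacet
 facet normal -0.060 0.482 0.874
  outer loop
   vertex 1.0 2.0 3.4
   vertex 4.0 0.2 4.6
   vertex 2.8 4.4 2.2
  endloop
 endfacet
 facet normal 0.154 0.494 -0.856
  outer loop
   vertex 3.4 0.4 0.0
   vertex 2.8 4.4 2.2
   vertex 4.6 2.8 1.6
  endloop
 endfacet
 facet normal -0.232 -0.973 -0.012
  outer loop
   vertex 3.4 0.4 0.0
   vertex 4.0 0.2 4.6
   vertex 0.8 1.0 1.6
  endloop
 endfacet
 facet normal 0.919 -0.369 -0.136
  outer loop
   vertex 3.4 0.4 0.0
   vertex 4.6 2.8 1.6
   vertex 4.0 0.2 4.6
  endloop
 endfacet
 facet normal -0.513 0.061 -0.856
  outer loop
   vertex 0.8 3.8 1.8
   vertex 3.4 0.4 0.0
   vertex 0.8 1.0 1.6
  endloop
 endfacet
 facet normal 0.029 0.485 -0.874
  outer loop
   vertex 0.8 3.8 1.8
   vertex 2.8 4.4 2.2
   vertex 3.4 0.4 0.0
  endloop
 endfacet
 facet normal -0.993 -0.008 0.115
  outer loop
   vertex 0.8 3.8 1.8
   vertex 0.8 1.0 1.6
   vertex 1.0 2.0 3.4
  endloop
 endfacet
 facet normal -0.327 0.607 0.724
  outer loop
   vertex 0.8 3.8 1.8
   vertex 1.0 2.0 3.4
   vertex 2.8 4.4 2.2
  endloop
 endfacet
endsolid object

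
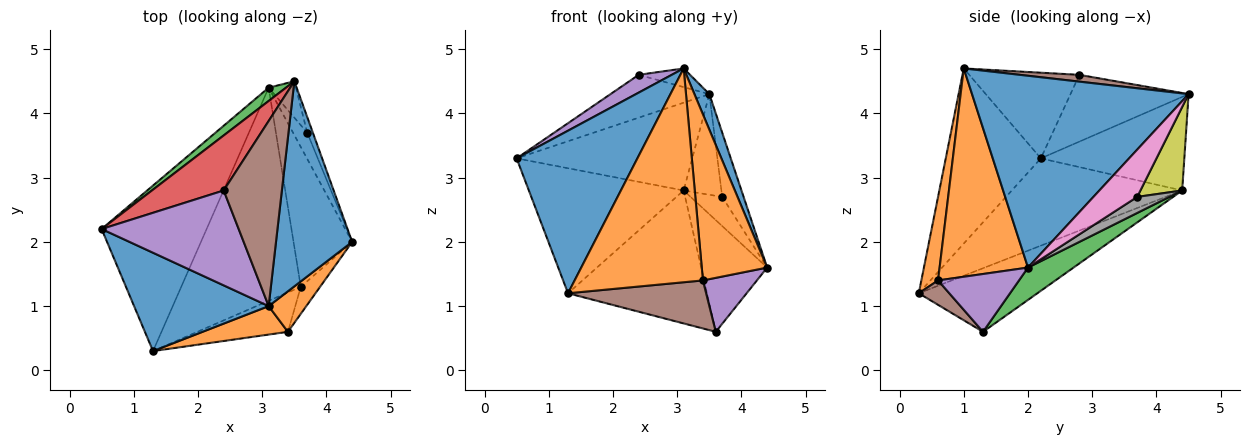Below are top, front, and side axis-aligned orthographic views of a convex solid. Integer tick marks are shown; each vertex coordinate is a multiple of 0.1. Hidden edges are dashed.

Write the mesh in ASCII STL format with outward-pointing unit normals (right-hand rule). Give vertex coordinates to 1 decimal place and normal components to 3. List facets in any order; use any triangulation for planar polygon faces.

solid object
 facet normal 0.927 -0.064 0.368
  outer loop
   vertex 3.1 1.0 4.7
   vertex 4.4 2.0 1.6
   vertex 3.5 4.5 4.3
  endloop
 endfacet
 facet normal 0.795 -0.589 0.144
  outer loop
   vertex 3.4 0.6 1.4
   vertex 4.4 2.0 1.6
   vertex 3.1 1.0 4.7
  endloop
 endfacet
 facet normal -0.628 0.769 0.116
  outer loop
   vertex 3.1 4.4 2.8
   vertex 0.5 2.2 3.3
   vertex 3.5 4.5 4.3
  endloop
 endfacet
 facet normal -0.592 0.495 0.636
  outer loop
   vertex 2.4 2.8 4.6
   vertex 3.5 4.5 4.3
   vertex 0.5 2.2 3.3
  endloop
 endfacet
 facet normal -0.523 -0.157 0.837
  outer loop
   vertex 2.4 2.8 4.6
   vertex 0.5 2.2 3.3
   vertex 3.1 1.0 4.7
  endloop
 endfacet
 facet normal 0.115 0.100 0.988
  outer loop
   vertex 2.4 2.8 4.6
   vertex 3.1 1.0 4.7
   vertex 3.5 4.5 4.3
  endloop
 endfacet
 facet normal 0.893 0.437 -0.107
  outer loop
   vertex 3.7 3.7 2.7
   vertex 3.5 4.5 4.3
   vertex 4.4 2.0 1.6
  endloop
 endfacet
 facet normal 0.603 0.593 -0.533
  outer loop
   vertex 3.7 3.7 2.7
   vertex 4.4 2.0 1.6
   vertex 3.1 4.4 2.8
  endloop
 endfacet
 facet normal 0.721 0.652 -0.236
  outer loop
   vertex 3.7 3.7 2.7
   vertex 3.1 4.4 2.8
   vertex 3.5 4.5 4.3
  endloop
 endfacet
 facet normal -0.553 0.502 -0.665
  outer loop
   vertex 1.3 0.3 1.2
   vertex 0.5 2.2 3.3
   vertex 3.1 4.4 2.8
  endloop
 endfacet
 facet normal -0.559 -0.710 0.429
  outer loop
   vertex 1.3 0.3 1.2
   vertex 3.1 1.0 4.7
   vertex 0.5 2.2 3.3
  endloop
 endfacet
 facet normal 0.128 -0.983 0.131
  outer loop
   vertex 1.3 0.3 1.2
   vertex 3.4 0.6 1.4
   vertex 3.1 1.0 4.7
  endloop
 endfacet
 facet normal 0.396 0.573 -0.718
  outer loop
   vertex 3.6 1.3 0.6
   vertex 3.1 4.4 2.8
   vertex 4.4 2.0 1.6
  endloop
 endfacet
 facet normal -0.411 0.482 -0.773
  outer loop
   vertex 3.6 1.3 0.6
   vertex 1.3 0.3 1.2
   vertex 3.1 4.4 2.8
  endloop
 endfacet
 facet normal 0.802 -0.535 -0.267
  outer loop
   vertex 3.6 1.3 0.6
   vertex 4.4 2.0 1.6
   vertex 3.4 0.6 1.4
  endloop
 endfacet
 facet normal 0.168 -0.762 -0.625
  outer loop
   vertex 3.6 1.3 0.6
   vertex 3.4 0.6 1.4
   vertex 1.3 0.3 1.2
  endloop
 endfacet
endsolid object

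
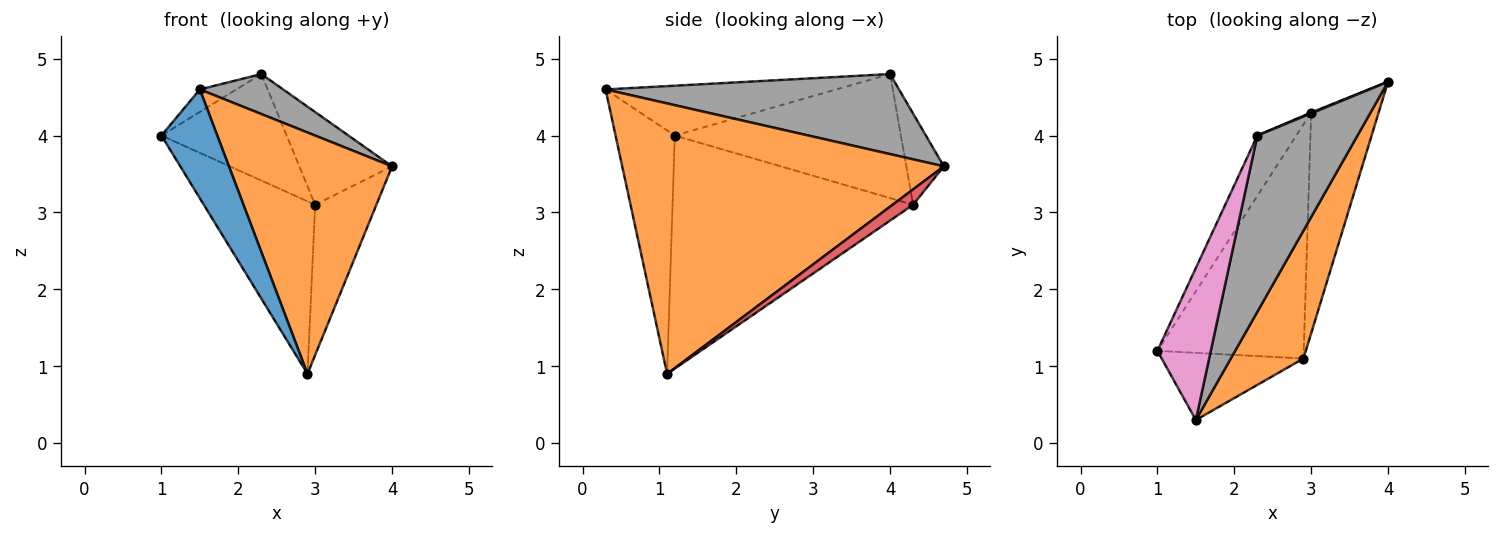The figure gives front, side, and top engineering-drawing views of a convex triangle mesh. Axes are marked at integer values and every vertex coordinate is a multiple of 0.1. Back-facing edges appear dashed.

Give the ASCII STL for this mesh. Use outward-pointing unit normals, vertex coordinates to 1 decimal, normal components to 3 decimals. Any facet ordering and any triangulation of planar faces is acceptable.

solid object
 facet normal -0.670 -0.632 -0.390
  outer loop
   vertex 1.5 0.3 4.6
   vertex 1.0 1.2 4.0
   vertex 2.9 1.1 0.9
  endloop
 endfacet
 facet normal 0.867 -0.440 0.233
  outer loop
   vertex 1.5 0.3 4.6
   vertex 2.9 1.1 0.9
   vertex 4.0 4.7 3.6
  endloop
 endfacet
 facet normal -0.788 0.365 -0.495
  outer loop
   vertex 3.0 4.3 3.1
   vertex 2.9 1.1 0.9
   vertex 1.0 1.2 4.0
  endloop
 endfacet
 facet normal 0.185 0.553 -0.812
  outer loop
   vertex 3.0 4.3 3.1
   vertex 4.0 4.7 3.6
   vertex 2.9 1.1 0.9
  endloop
 endfacet
 facet normal -0.843 0.467 -0.265
  outer loop
   vertex 2.3 4.0 4.8
   vertex 3.0 4.3 3.1
   vertex 1.0 1.2 4.0
  endloop
 endfacet
 facet normal -0.375 0.927 0.009
  outer loop
   vertex 2.3 4.0 4.8
   vertex 4.0 4.7 3.6
   vertex 3.0 4.3 3.1
  endloop
 endfacet
 facet normal -0.679 0.107 0.727
  outer loop
   vertex 2.3 4.0 4.8
   vertex 1.0 1.2 4.0
   vertex 1.5 0.3 4.6
  endloop
 endfacet
 facet normal 0.615 -0.175 0.769
  outer loop
   vertex 2.3 4.0 4.8
   vertex 1.5 0.3 4.6
   vertex 4.0 4.7 3.6
  endloop
 endfacet
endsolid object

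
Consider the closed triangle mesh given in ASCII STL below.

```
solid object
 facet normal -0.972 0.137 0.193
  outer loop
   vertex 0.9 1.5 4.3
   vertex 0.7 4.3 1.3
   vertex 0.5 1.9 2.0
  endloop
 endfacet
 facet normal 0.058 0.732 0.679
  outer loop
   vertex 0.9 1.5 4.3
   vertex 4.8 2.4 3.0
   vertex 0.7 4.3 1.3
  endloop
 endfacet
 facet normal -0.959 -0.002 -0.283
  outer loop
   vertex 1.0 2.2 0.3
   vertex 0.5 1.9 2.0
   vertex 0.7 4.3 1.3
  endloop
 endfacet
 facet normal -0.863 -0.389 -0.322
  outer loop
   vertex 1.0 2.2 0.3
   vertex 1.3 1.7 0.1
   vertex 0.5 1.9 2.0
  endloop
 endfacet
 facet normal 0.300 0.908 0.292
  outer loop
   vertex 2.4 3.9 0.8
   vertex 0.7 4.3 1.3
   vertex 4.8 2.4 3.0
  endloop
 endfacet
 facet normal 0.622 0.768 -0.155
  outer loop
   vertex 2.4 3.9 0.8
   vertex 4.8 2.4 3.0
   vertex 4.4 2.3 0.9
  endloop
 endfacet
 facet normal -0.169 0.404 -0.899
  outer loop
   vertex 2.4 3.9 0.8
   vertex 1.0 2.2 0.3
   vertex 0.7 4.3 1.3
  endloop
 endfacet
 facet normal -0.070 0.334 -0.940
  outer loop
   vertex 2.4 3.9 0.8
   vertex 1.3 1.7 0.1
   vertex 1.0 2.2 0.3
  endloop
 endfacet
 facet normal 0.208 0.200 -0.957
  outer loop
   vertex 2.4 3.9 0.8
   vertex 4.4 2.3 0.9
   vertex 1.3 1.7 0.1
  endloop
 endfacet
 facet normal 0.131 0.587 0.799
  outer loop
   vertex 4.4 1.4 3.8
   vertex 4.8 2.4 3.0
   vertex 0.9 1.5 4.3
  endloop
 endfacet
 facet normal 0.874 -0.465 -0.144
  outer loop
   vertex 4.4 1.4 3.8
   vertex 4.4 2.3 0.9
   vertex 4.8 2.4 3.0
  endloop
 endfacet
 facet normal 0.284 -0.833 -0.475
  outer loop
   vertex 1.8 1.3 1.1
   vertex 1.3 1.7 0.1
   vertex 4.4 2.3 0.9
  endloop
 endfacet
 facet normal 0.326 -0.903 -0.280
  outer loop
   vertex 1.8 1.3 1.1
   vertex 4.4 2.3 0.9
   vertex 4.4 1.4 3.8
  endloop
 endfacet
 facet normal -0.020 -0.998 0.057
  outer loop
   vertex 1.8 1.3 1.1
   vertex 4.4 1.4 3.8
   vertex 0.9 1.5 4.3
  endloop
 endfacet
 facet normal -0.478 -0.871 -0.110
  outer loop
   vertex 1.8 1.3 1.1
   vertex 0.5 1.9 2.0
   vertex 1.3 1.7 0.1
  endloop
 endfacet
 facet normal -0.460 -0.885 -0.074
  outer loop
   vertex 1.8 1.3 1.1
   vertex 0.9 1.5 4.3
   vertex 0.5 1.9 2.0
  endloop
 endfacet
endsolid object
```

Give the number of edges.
24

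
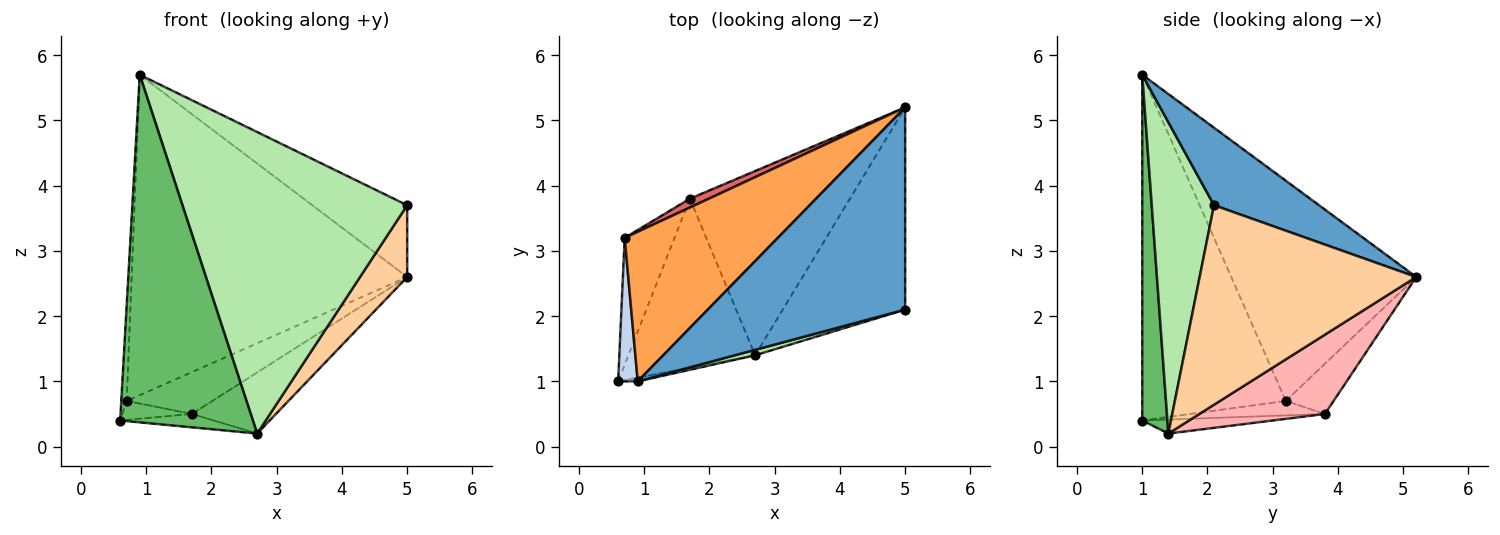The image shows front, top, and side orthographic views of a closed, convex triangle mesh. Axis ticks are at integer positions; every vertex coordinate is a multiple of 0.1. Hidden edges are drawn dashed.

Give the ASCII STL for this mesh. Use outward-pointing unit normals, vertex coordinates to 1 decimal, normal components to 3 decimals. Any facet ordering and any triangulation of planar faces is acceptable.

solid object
 facet normal 0.347 0.314 0.884
  outer loop
   vertex 0.9 1.0 5.7
   vertex 5.0 2.1 3.7
   vertex 5.0 5.2 2.6
  endloop
 endfacet
 facet normal -0.998 0.038 0.056
  outer loop
   vertex 0.7 3.2 0.7
   vertex 0.6 1.0 0.4
   vertex 0.9 1.0 5.7
  endloop
 endfacet
 facet normal -0.520 0.774 0.361
  outer loop
   vertex 0.7 3.2 0.7
   vertex 0.9 1.0 5.7
   vertex 5.0 5.2 2.6
  endloop
 endfacet
 facet normal 0.838 -0.182 -0.514
  outer loop
   vertex 2.7 1.4 0.2
   vertex 5.0 5.2 2.6
   vertex 5.0 2.1 3.7
  endloop
 endfacet
 facet normal 0.186 -0.982 -0.011
  outer loop
   vertex 2.7 1.4 0.2
   vertex 0.9 1.0 5.7
   vertex 0.6 1.0 0.4
  endloop
 endfacet
 facet normal 0.267 -0.964 0.017
  outer loop
   vertex 2.7 1.4 0.2
   vertex 5.0 2.1 3.7
   vertex 0.9 1.0 5.7
  endloop
 endfacet
 facet normal -0.479 0.859 0.180
  outer loop
   vertex 1.7 3.8 0.5
   vertex 0.7 3.2 0.7
   vertex 5.0 5.2 2.6
  endloop
 endfacet
 facet normal 0.426 0.285 -0.859
  outer loop
   vertex 1.7 3.8 0.5
   vertex 5.0 5.2 2.6
   vertex 2.7 1.4 0.2
  endloop
 endfacet
 facet normal -0.275 0.142 -0.951
  outer loop
   vertex 1.7 3.8 0.5
   vertex 0.6 1.0 0.4
   vertex 0.7 3.2 0.7
  endloop
 endfacet
 facet normal -0.109 0.078 -0.991
  outer loop
   vertex 1.7 3.8 0.5
   vertex 2.7 1.4 0.2
   vertex 0.6 1.0 0.4
  endloop
 endfacet
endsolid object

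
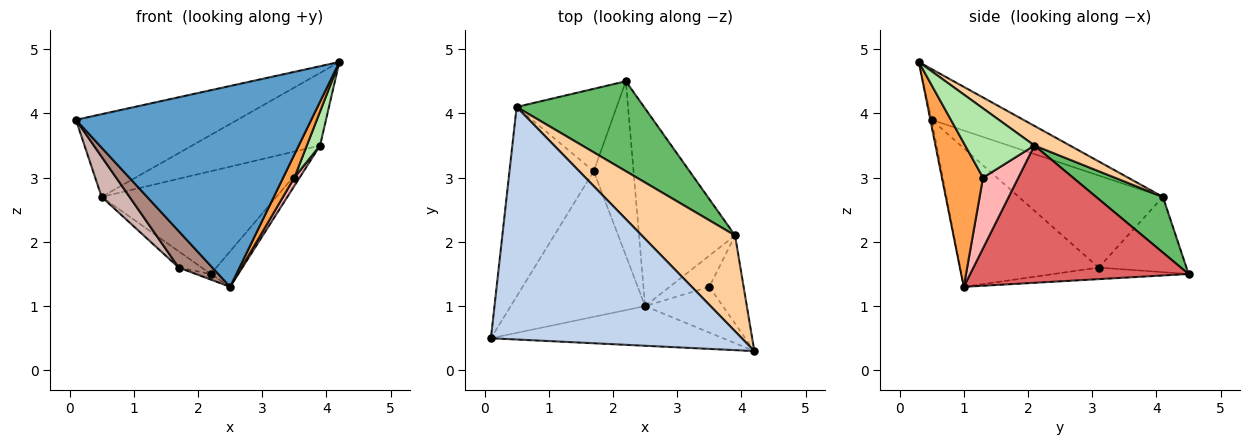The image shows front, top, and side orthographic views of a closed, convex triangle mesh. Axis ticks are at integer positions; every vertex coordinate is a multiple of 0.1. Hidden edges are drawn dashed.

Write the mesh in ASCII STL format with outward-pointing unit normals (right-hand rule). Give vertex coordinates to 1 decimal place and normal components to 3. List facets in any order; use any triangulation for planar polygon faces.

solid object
 facet normal -0.005 -0.981 -0.194
  outer loop
   vertex 2.5 1.0 1.3
   vertex 4.2 0.3 4.8
   vertex 0.1 0.5 3.9
  endloop
 endfacet
 facet normal -0.187 0.329 0.926
  outer loop
   vertex 0.5 4.1 2.7
   vertex 0.1 0.5 3.9
   vertex 4.2 0.3 4.8
  endloop
 endfacet
 facet normal 0.856 -0.233 -0.462
  outer loop
   vertex 3.5 1.3 3.0
   vertex 4.2 0.3 4.8
   vertex 2.5 1.0 1.3
  endloop
 endfacet
 facet normal 0.165 0.595 0.786
  outer loop
   vertex 3.9 2.1 3.5
   vertex 0.5 4.1 2.7
   vertex 4.2 0.3 4.8
  endloop
 endfacet
 facet normal 0.277 0.723 0.633
  outer loop
   vertex 3.9 2.1 3.5
   vertex 2.2 4.5 1.5
   vertex 0.5 4.1 2.7
  endloop
 endfacet
 facet normal 0.883 -0.168 -0.437
  outer loop
   vertex 3.9 2.1 3.5
   vertex 4.2 0.3 4.8
   vertex 3.5 1.3 3.0
  endloop
 endfacet
 facet normal 0.815 0.102 -0.570
  outer loop
   vertex 3.9 2.1 3.5
   vertex 2.5 1.0 1.3
   vertex 2.2 4.5 1.5
  endloop
 endfacet
 facet normal 0.865 -0.129 -0.486
  outer loop
   vertex 3.9 2.1 3.5
   vertex 3.5 1.3 3.0
   vertex 2.5 1.0 1.3
  endloop
 endfacet
 facet normal -0.279 0.031 -0.960
  outer loop
   vertex 1.7 3.1 1.6
   vertex 2.2 4.5 1.5
   vertex 2.5 1.0 1.3
  endloop
 endfacet
 facet normal -0.594 0.156 -0.789
  outer loop
   vertex 1.7 3.1 1.6
   vertex 0.5 4.1 2.7
   vertex 2.2 4.5 1.5
  endloop
 endfacet
 facet normal -0.707 -0.171 -0.686
  outer loop
   vertex 1.7 3.1 1.6
   vertex 2.5 1.0 1.3
   vertex 0.1 0.5 3.9
  endloop
 endfacet
 facet normal -0.730 -0.142 -0.668
  outer loop
   vertex 1.7 3.1 1.6
   vertex 0.1 0.5 3.9
   vertex 0.5 4.1 2.7
  endloop
 endfacet
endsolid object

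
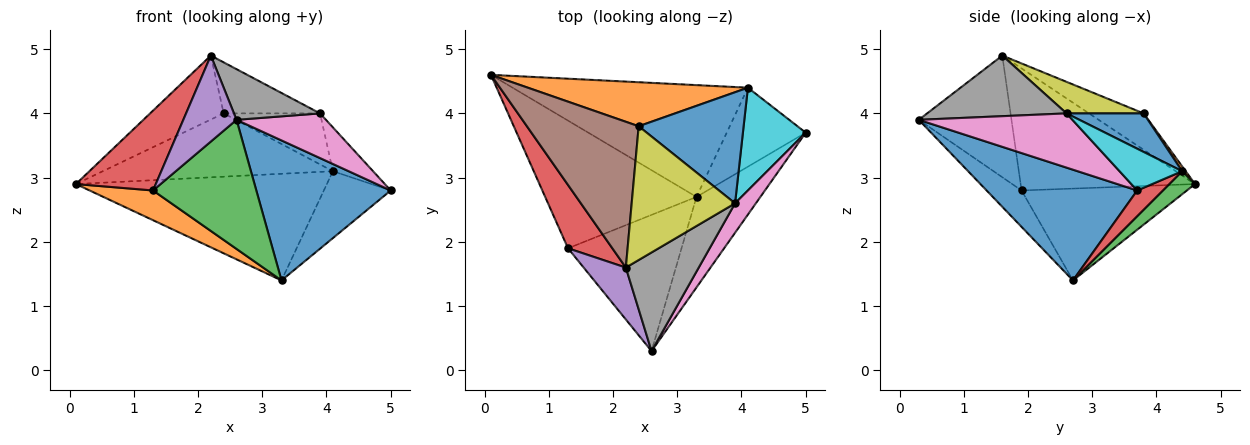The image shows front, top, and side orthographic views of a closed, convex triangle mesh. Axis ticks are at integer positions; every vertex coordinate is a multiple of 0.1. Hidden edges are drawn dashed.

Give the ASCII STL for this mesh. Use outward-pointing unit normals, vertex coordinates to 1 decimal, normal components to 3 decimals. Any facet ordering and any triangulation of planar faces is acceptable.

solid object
 facet normal 0.685 -0.612 -0.395
  outer loop
   vertex 3.3 2.7 1.4
   vertex 5.0 3.7 2.8
   vertex 2.6 0.3 3.9
  endloop
 endfacet
 facet normal -0.509 -0.195 -0.838
  outer loop
   vertex 1.3 1.9 2.8
   vertex 0.1 4.6 2.9
   vertex 3.3 2.7 1.4
  endloop
 endfacet
 facet normal -0.227 -0.670 -0.707
  outer loop
   vertex 1.3 1.9 2.8
   vertex 3.3 2.7 1.4
   vertex 2.6 0.3 3.9
  endloop
 endfacet
 facet normal -0.863 -0.395 0.314
  outer loop
   vertex 1.3 1.9 2.8
   vertex 2.2 1.6 4.9
   vertex 0.1 4.6 2.9
  endloop
 endfacet
 facet normal -0.830 -0.477 0.288
  outer loop
   vertex 1.3 1.9 2.8
   vertex 2.6 0.3 3.9
   vertex 2.2 1.6 4.9
  endloop
 endfacet
 facet normal -0.286 0.385 0.878
  outer loop
   vertex 2.4 3.8 4.0
   vertex 0.1 4.6 2.9
   vertex 2.2 1.6 4.9
  endloop
 endfacet
 facet normal 0.820 -0.477 0.314
  outer loop
   vertex 3.9 2.6 4.0
   vertex 2.6 0.3 3.9
   vertex 5.0 3.7 2.8
  endloop
 endfacet
 facet normal 0.595 -0.367 0.715
  outer loop
   vertex 3.9 2.6 4.0
   vertex 2.2 1.6 4.9
   vertex 2.6 0.3 3.9
  endloop
 endfacet
 facet normal 0.274 0.343 0.899
  outer loop
   vertex 3.9 2.6 4.0
   vertex 2.4 3.8 4.0
   vertex 2.2 1.6 4.9
  endloop
 endfacet
 facet normal 0.522 0.334 0.785
  outer loop
   vertex 4.1 4.4 3.1
   vertex 3.9 2.6 4.0
   vertex 5.0 3.7 2.8
  endloop
 endfacet
 facet normal 0.317 0.396 0.862
  outer loop
   vertex 4.1 4.4 3.1
   vertex 2.4 3.8 4.0
   vertex 3.9 2.6 4.0
  endloop
 endfacet
 facet normal 0.013 0.821 0.571
  outer loop
   vertex 4.1 4.4 3.1
   vertex 0.1 4.6 2.9
   vertex 2.4 3.8 4.0
  endloop
 endfacet
 facet normal 0.071 0.689 -0.722
  outer loop
   vertex 4.1 4.4 3.1
   vertex 3.3 2.7 1.4
   vertex 0.1 4.6 2.9
  endloop
 endfacet
 facet normal 0.241 0.627 -0.741
  outer loop
   vertex 4.1 4.4 3.1
   vertex 5.0 3.7 2.8
   vertex 3.3 2.7 1.4
  endloop
 endfacet
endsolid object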